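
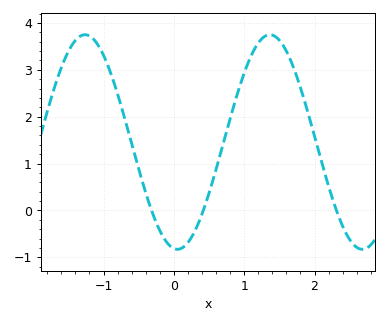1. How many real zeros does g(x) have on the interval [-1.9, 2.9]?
3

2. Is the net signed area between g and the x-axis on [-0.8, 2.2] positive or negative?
positive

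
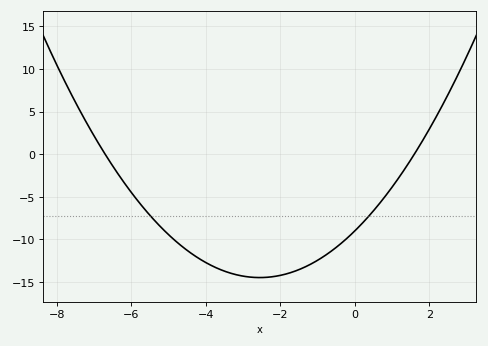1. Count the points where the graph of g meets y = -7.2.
2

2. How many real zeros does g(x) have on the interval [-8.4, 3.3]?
2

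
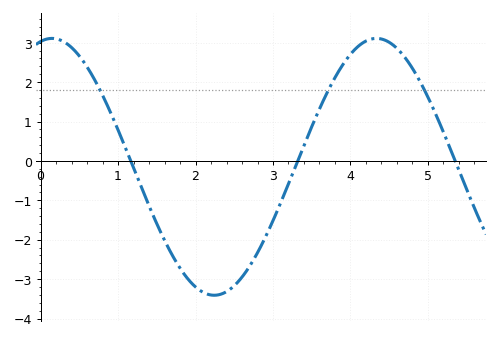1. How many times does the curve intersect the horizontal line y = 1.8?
3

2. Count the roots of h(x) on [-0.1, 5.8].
3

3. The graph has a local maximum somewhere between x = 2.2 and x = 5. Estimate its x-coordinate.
4.3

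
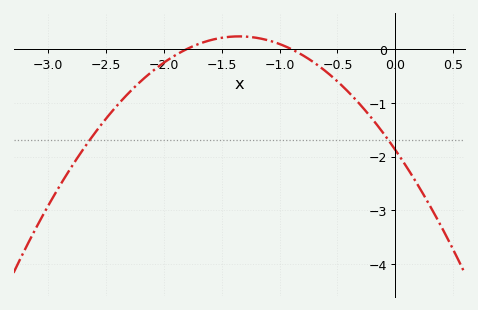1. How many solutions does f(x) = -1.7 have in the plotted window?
2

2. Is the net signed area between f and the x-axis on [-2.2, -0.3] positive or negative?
negative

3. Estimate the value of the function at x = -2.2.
-0.603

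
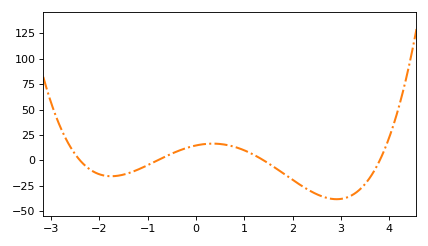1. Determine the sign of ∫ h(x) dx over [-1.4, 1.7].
positive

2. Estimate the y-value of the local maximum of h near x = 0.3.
16.5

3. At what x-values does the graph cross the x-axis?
-2.4, -0.8, 1.4, 3.8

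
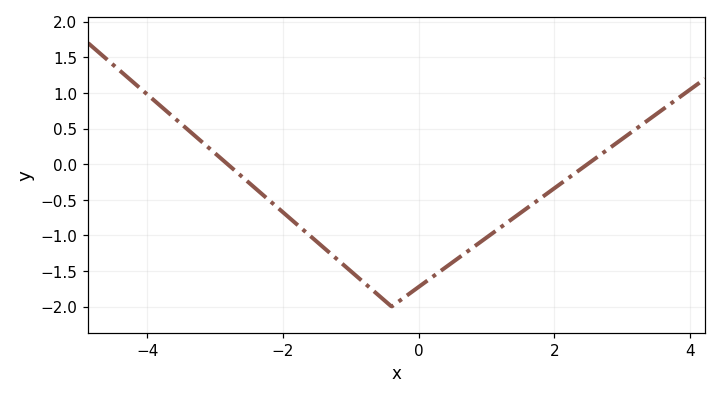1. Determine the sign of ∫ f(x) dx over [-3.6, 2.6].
negative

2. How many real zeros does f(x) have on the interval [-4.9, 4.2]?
2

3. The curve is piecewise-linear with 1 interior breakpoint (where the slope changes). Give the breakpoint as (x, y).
(-0.4, -2)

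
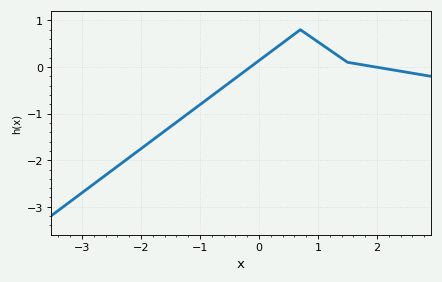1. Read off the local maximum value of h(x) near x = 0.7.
0.8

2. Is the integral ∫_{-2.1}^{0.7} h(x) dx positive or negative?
negative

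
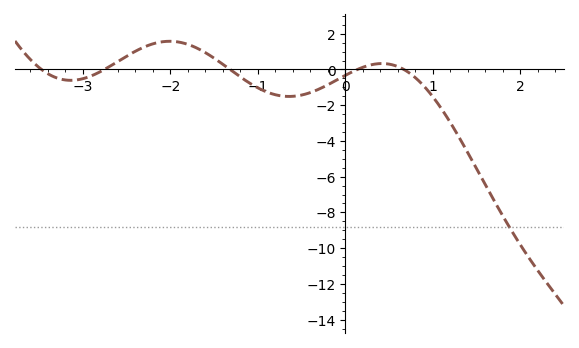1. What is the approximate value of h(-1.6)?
1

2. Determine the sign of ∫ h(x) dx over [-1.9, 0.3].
negative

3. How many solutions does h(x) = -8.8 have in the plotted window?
1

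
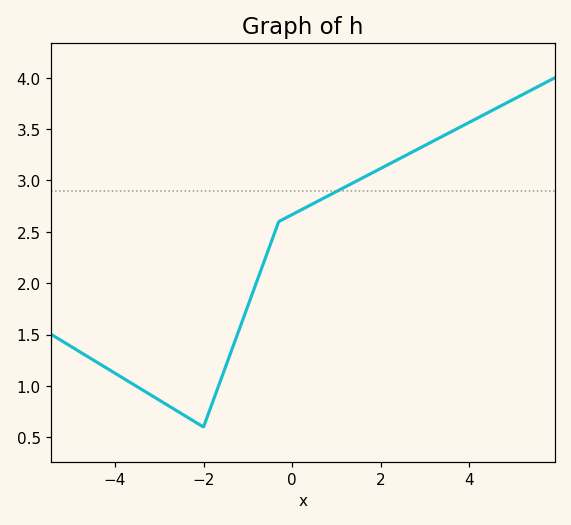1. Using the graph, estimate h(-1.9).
0.718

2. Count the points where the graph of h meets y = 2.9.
1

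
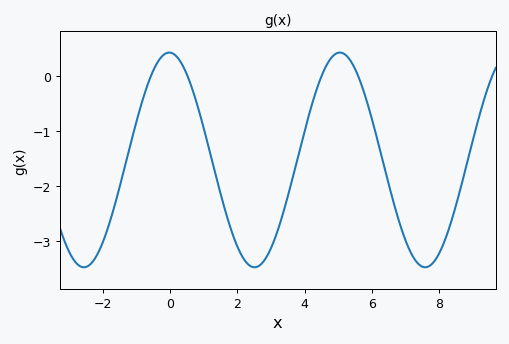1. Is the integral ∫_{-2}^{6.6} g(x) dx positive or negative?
negative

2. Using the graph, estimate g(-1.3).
-1.55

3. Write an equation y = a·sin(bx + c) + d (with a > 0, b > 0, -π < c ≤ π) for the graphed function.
y = 1.95sin(1.24x + 1.6) - 1.53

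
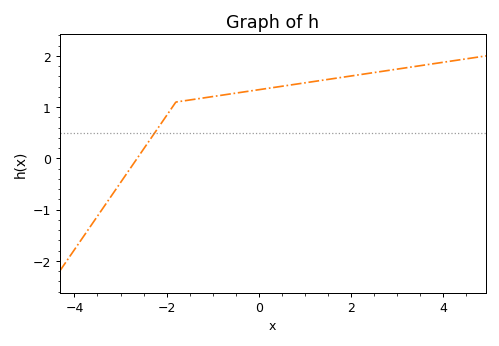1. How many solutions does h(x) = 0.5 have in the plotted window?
1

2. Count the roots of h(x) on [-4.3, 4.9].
1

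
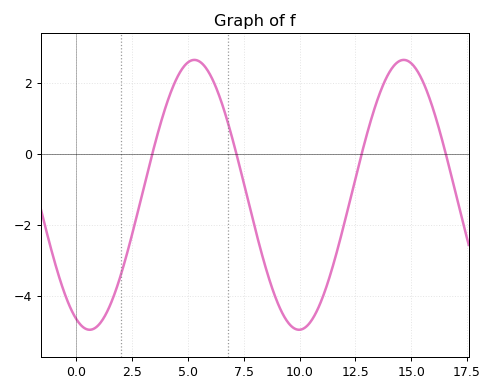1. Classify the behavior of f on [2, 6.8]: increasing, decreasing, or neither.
neither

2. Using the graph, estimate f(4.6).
2.2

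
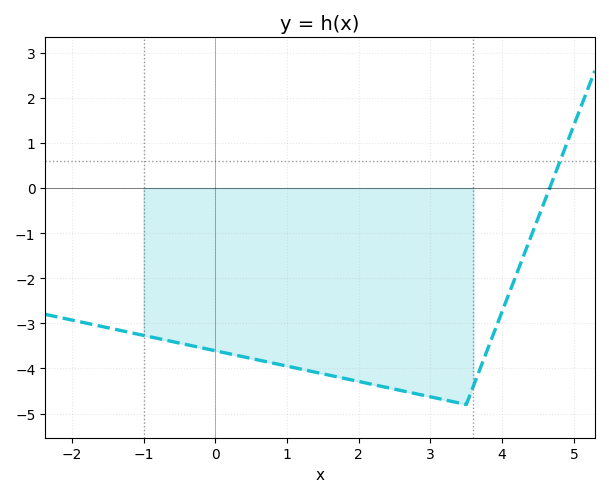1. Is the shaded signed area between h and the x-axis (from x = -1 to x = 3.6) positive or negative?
negative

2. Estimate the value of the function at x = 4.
-2.7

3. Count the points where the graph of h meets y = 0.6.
1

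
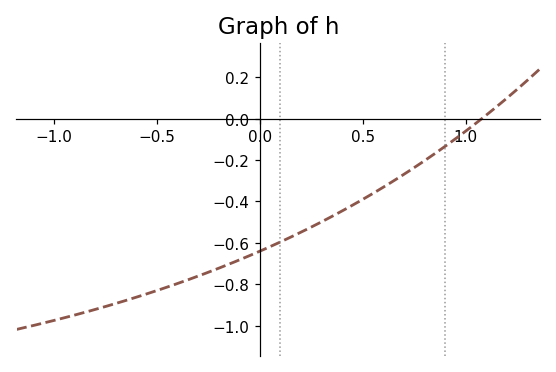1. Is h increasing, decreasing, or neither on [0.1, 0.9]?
increasing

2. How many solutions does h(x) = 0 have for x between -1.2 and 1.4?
1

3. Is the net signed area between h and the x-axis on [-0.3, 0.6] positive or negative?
negative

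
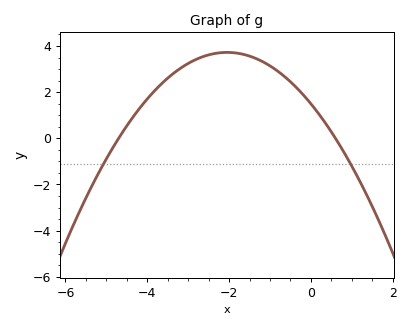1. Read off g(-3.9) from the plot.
1.91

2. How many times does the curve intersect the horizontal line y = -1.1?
2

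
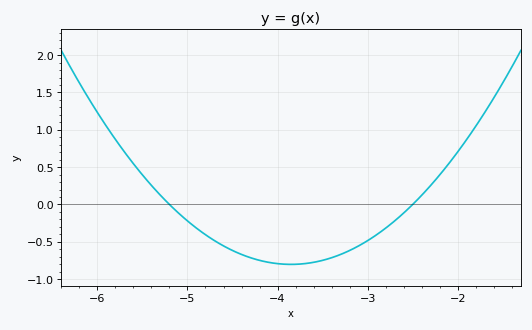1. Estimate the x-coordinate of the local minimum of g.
-3.85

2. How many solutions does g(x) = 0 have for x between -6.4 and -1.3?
2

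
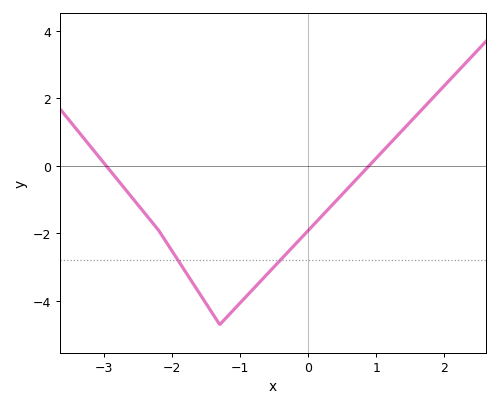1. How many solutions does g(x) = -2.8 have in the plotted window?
2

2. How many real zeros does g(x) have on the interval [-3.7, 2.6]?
2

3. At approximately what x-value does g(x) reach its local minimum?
-1.3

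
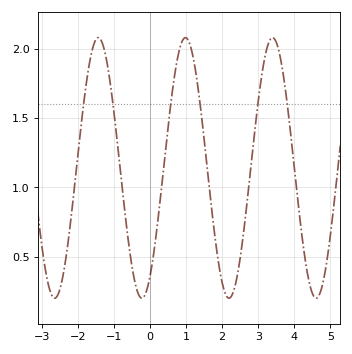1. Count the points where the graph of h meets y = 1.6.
6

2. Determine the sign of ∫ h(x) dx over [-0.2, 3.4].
positive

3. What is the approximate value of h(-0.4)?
0.294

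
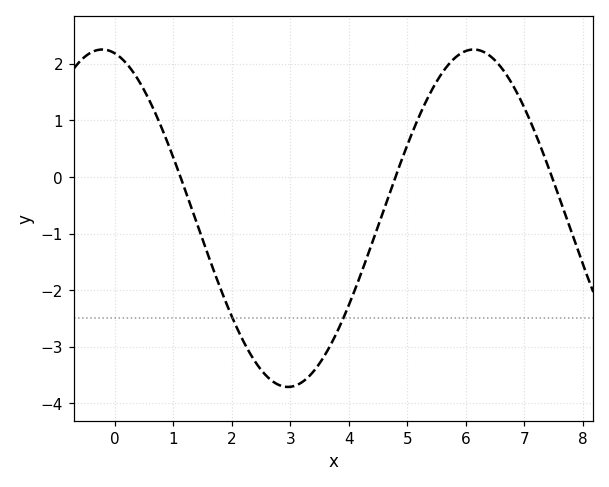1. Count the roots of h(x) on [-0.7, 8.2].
3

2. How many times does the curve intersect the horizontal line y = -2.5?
2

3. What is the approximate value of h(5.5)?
1.7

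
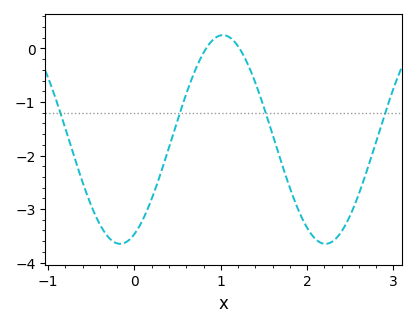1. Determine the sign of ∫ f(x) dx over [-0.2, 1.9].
negative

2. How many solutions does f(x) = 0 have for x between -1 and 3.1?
2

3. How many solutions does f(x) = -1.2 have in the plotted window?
4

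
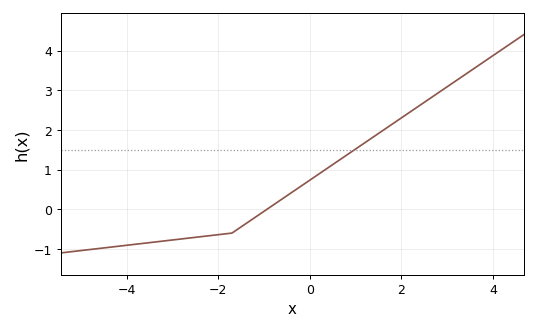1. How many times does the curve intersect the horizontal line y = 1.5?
1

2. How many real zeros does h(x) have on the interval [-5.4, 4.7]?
1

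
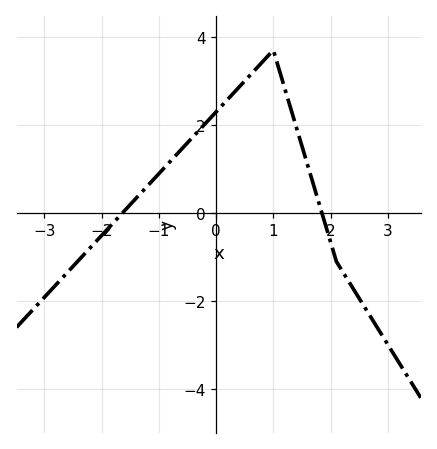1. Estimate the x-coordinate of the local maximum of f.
0.998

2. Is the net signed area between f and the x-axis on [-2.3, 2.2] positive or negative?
positive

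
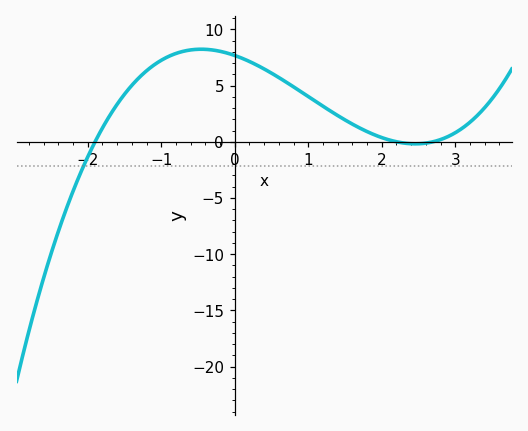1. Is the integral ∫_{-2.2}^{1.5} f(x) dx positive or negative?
positive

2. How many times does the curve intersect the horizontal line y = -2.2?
1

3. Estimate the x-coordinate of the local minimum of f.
2.5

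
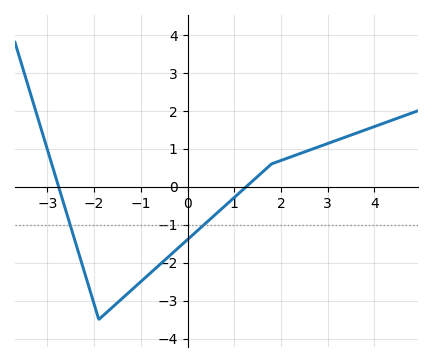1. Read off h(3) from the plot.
1.1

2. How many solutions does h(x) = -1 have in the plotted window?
2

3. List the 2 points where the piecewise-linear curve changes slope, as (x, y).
(-1.9, -3.5); (1.8, 0.6)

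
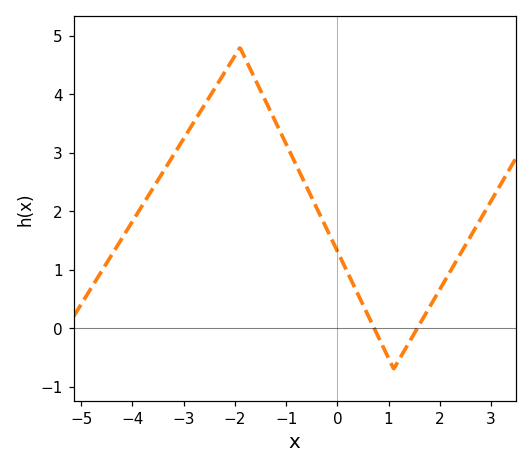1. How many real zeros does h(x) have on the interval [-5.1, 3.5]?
2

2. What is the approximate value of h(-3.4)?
2.67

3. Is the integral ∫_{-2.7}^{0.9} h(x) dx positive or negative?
positive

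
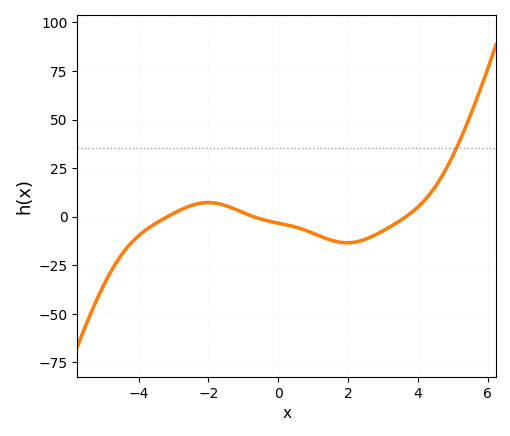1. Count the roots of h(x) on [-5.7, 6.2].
3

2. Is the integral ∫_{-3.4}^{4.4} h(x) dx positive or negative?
negative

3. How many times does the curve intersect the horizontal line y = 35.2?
1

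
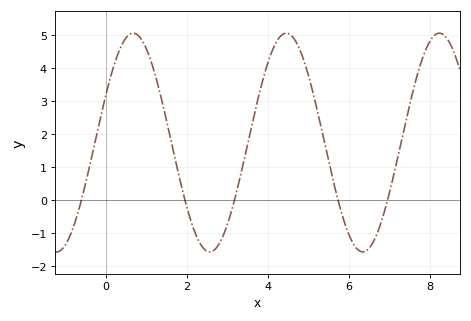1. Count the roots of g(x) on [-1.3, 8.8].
5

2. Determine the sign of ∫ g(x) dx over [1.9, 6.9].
positive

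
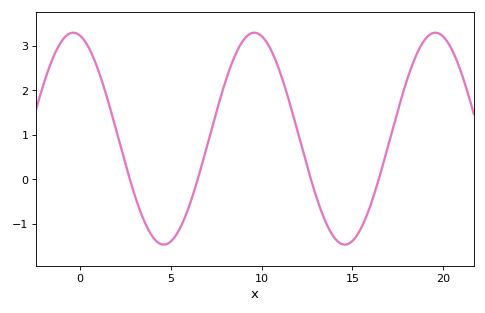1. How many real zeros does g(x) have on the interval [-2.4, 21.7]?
4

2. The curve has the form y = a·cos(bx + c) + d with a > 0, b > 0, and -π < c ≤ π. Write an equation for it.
y = 2.38cos(0.63x + 0.24) + 0.91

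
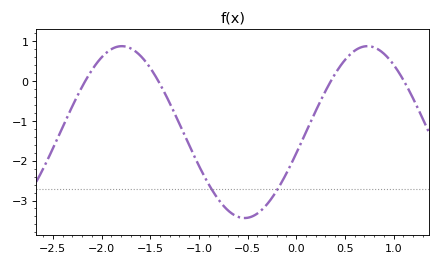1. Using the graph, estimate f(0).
-1.8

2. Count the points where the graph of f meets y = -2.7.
2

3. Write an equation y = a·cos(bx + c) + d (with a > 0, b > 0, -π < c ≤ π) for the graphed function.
y = 2.16cos(2.5x - 1.8) - 1.28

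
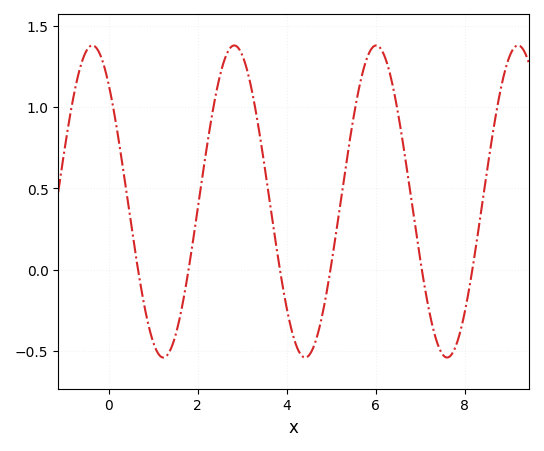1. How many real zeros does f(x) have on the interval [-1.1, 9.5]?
6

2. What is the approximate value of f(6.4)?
1.1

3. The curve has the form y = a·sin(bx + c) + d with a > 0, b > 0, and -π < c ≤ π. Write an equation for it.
y = 0.96sin(2x + 2.3) + 0.42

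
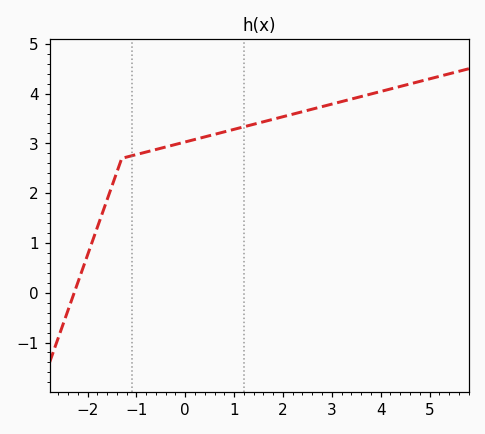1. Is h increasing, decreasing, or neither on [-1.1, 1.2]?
increasing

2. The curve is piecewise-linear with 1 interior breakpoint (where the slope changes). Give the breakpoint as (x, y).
(-1.3, 2.7)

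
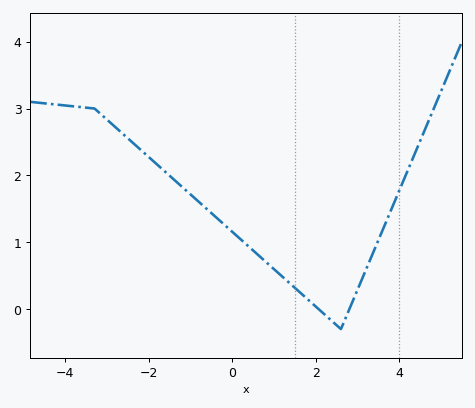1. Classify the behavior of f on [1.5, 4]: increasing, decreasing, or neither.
neither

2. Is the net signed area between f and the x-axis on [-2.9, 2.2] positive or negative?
positive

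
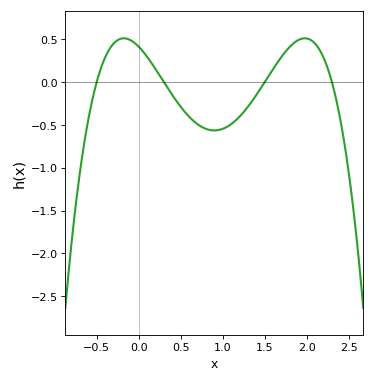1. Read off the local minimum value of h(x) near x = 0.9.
-0.564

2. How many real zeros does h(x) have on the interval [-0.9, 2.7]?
4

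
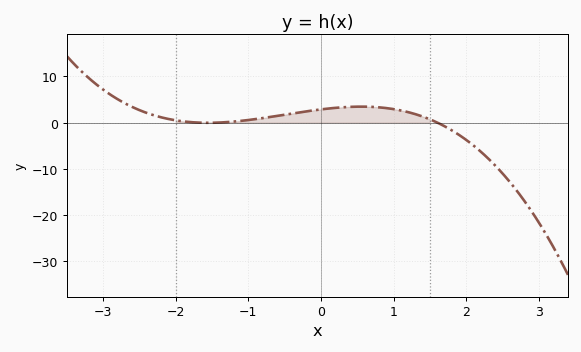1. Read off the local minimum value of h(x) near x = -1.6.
0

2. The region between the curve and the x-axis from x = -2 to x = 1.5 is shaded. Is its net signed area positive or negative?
positive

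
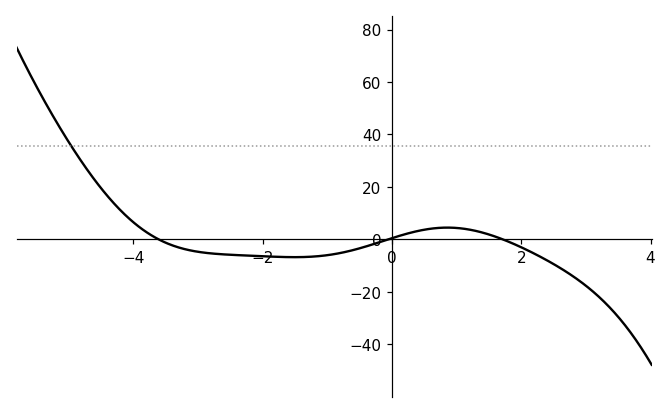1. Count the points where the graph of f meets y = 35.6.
1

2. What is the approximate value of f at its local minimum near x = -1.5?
-6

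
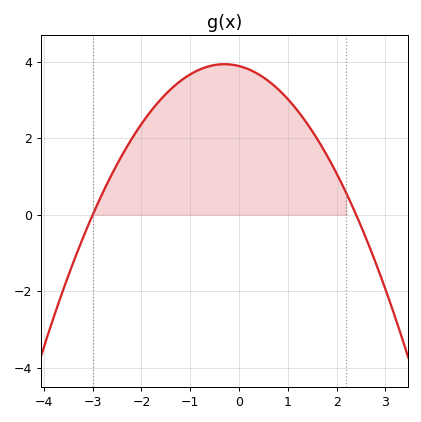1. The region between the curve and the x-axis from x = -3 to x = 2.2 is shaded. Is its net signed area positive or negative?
positive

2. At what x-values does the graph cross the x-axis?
-3, 2.4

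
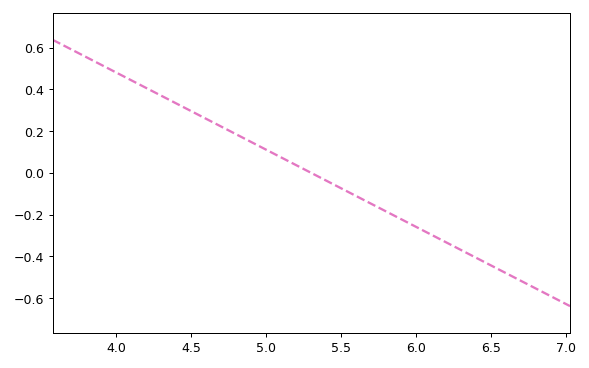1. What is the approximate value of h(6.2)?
-0.333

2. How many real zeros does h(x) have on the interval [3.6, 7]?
1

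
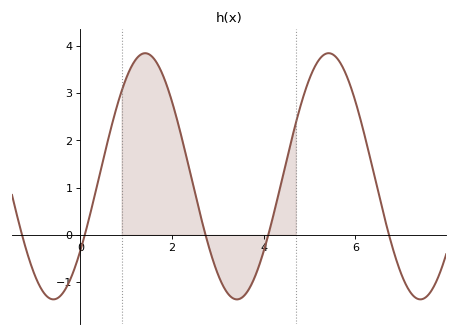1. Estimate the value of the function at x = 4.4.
1.2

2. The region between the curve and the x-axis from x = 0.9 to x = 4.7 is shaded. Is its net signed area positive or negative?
positive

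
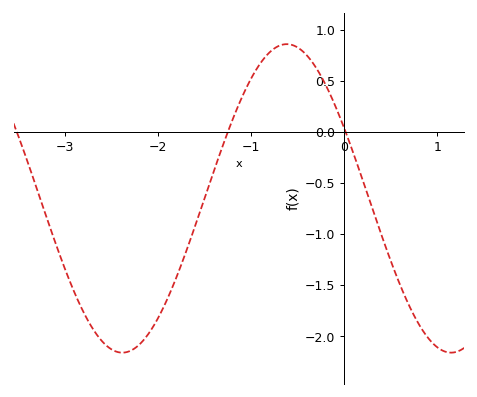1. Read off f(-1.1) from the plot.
0.35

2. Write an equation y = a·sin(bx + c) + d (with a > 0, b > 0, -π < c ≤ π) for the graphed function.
y = 1.51sin(1.8x + 2.7) - 0.65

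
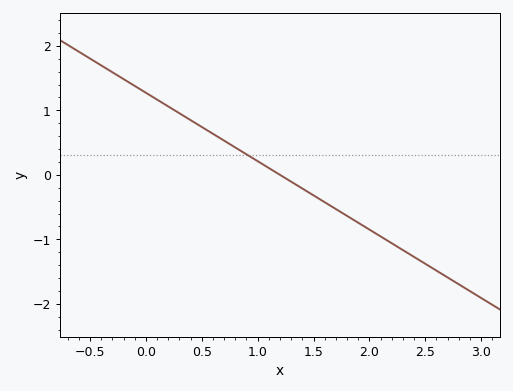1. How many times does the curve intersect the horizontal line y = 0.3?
1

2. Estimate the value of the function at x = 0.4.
0.8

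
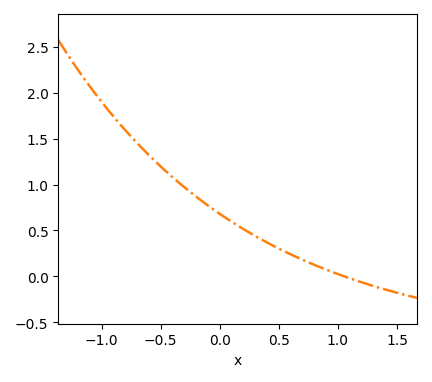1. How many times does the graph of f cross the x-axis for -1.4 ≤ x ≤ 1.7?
1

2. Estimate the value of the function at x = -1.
1.9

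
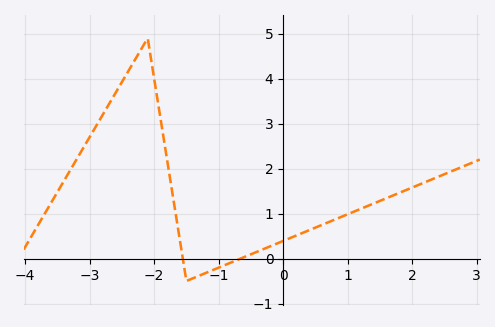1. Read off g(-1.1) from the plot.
-0.3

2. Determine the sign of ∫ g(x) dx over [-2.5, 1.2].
positive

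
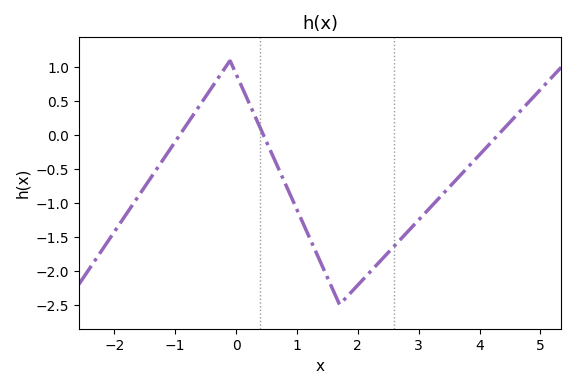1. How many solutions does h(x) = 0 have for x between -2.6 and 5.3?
3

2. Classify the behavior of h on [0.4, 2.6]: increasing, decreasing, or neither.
neither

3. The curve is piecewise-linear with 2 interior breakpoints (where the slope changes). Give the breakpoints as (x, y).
(-0.1, 1.1); (1.7, -2.5)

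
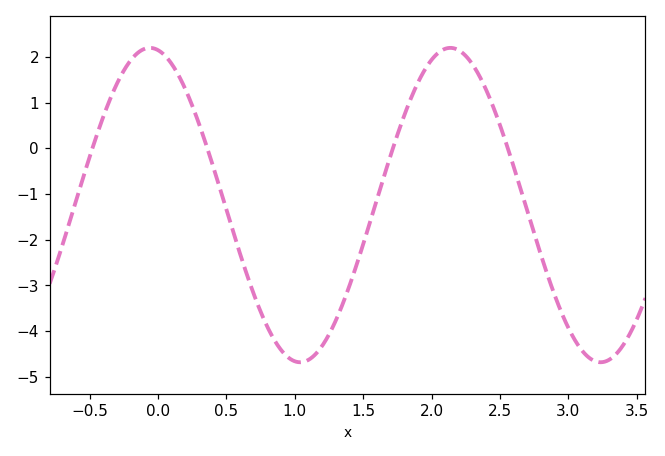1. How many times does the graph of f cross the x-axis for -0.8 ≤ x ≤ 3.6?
4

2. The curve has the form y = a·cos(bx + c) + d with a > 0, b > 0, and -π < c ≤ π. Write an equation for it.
y = 3.44cos(2.9x + 0.17) - 1.24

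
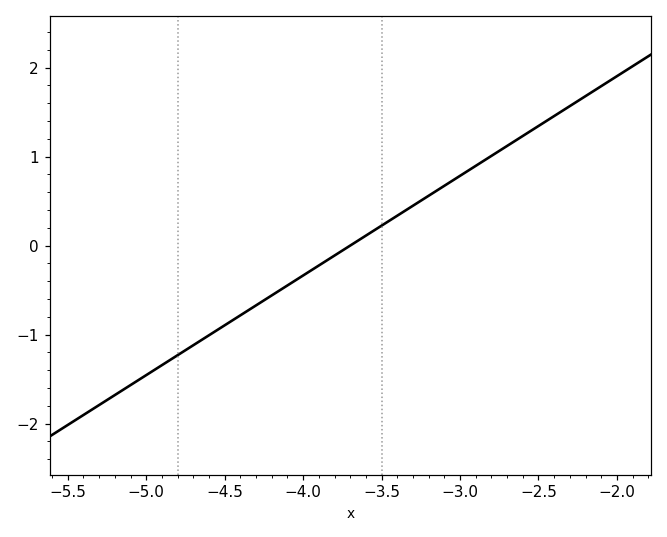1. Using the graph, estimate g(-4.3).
-0.672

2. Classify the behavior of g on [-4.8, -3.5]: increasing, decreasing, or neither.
increasing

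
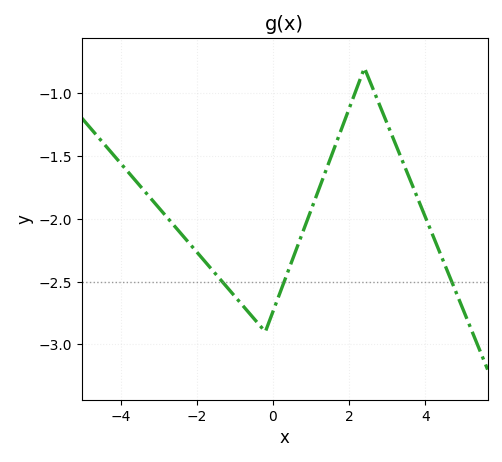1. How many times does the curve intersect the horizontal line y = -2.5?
3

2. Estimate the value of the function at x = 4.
-2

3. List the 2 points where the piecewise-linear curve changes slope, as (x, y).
(-0.2, -2.9); (2.4, -0.8)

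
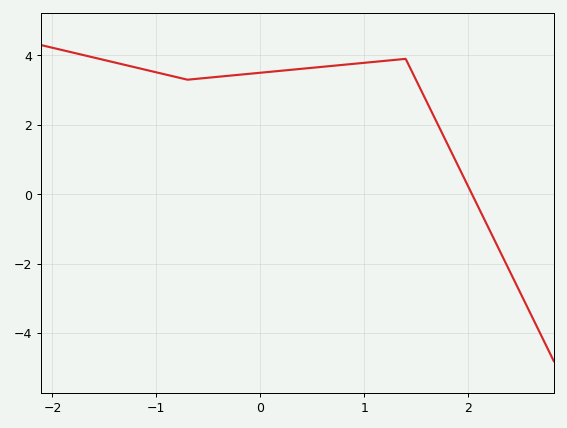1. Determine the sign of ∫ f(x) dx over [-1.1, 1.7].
positive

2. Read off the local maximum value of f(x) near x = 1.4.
3.8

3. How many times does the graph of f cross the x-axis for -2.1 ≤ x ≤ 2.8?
1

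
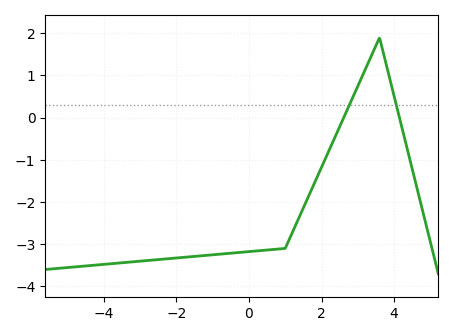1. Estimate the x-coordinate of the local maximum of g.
3.6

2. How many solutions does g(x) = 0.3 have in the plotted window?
2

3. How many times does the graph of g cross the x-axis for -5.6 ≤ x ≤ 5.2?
2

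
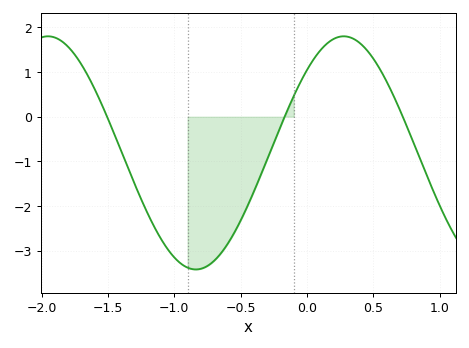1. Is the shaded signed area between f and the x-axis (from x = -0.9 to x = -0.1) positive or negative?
negative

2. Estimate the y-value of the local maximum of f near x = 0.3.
1.8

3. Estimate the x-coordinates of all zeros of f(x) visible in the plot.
-1.5, -0.15, 0.7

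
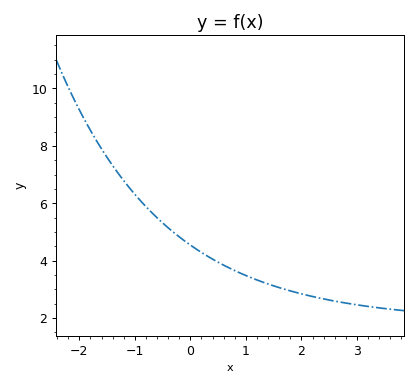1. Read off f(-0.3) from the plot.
5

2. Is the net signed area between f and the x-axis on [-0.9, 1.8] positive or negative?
positive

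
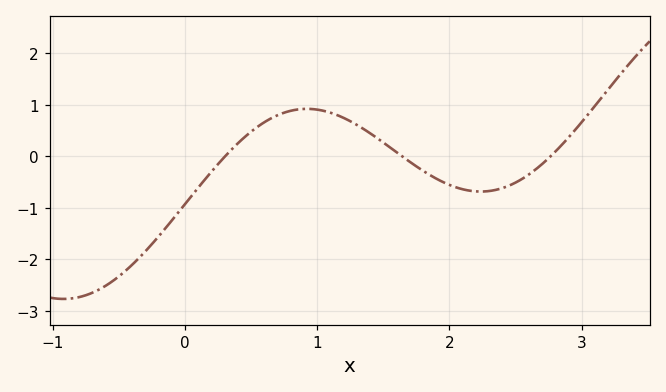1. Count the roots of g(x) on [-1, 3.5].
3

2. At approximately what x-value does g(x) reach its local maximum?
0.92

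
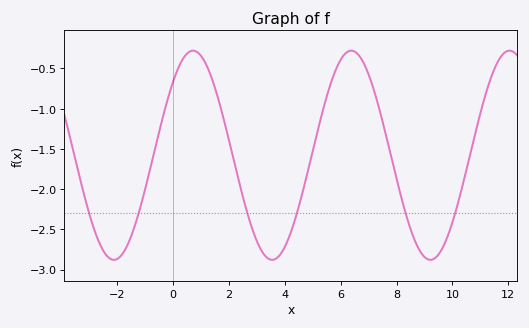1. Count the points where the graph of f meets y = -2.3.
6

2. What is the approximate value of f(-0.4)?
-1.15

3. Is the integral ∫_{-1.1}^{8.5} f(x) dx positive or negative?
negative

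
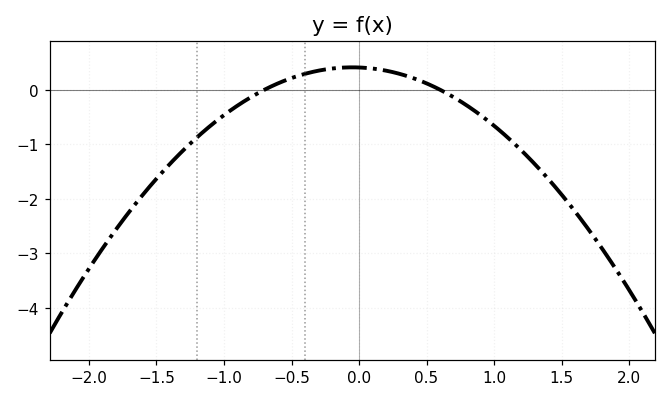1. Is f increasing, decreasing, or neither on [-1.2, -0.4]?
increasing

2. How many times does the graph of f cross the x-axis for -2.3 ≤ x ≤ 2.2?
2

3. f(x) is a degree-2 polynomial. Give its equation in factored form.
y = -0.97(x + 0.7)(x - 0.6)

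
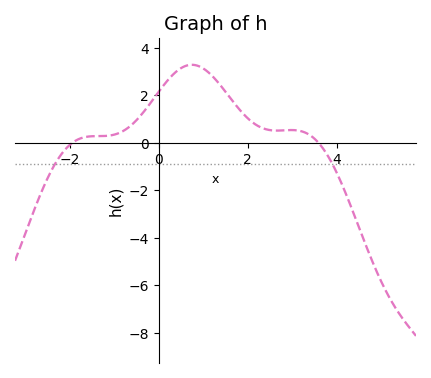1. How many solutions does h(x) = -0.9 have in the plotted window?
2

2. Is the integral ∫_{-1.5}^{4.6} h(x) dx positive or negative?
positive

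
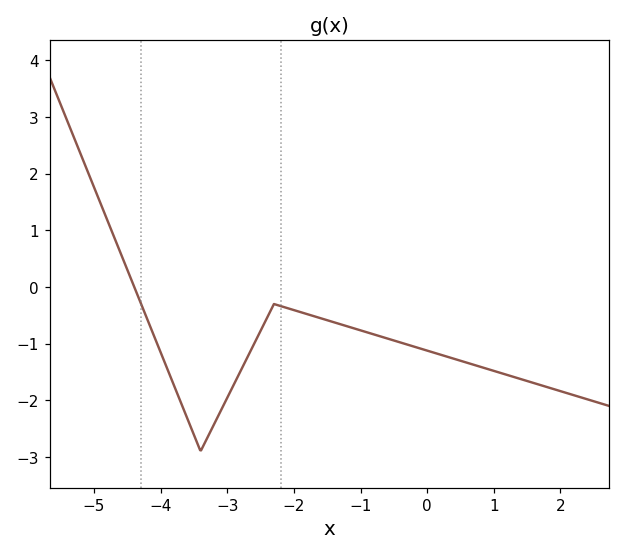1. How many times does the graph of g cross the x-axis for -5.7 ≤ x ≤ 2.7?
1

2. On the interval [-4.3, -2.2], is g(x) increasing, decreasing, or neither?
neither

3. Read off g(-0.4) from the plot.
-1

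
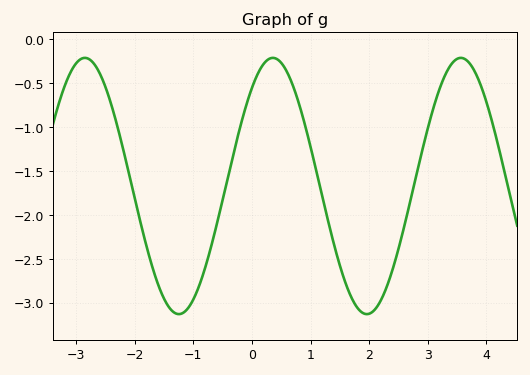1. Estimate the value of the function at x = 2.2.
-2.97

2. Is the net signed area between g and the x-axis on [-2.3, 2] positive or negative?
negative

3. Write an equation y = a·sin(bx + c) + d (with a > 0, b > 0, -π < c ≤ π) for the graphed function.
y = 1.46sin(1.96x + 0.87) - 1.67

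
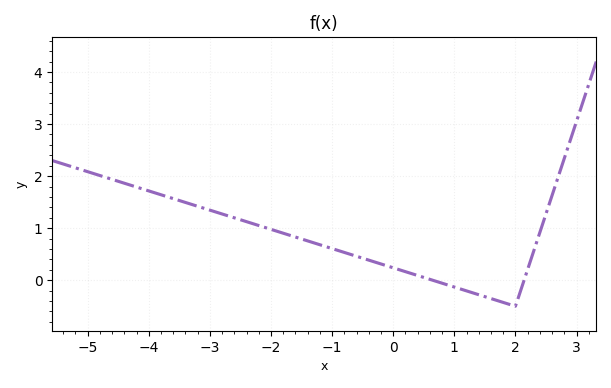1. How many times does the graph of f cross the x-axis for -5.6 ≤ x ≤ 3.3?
2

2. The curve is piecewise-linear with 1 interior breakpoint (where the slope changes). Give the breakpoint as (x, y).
(2, -0.5)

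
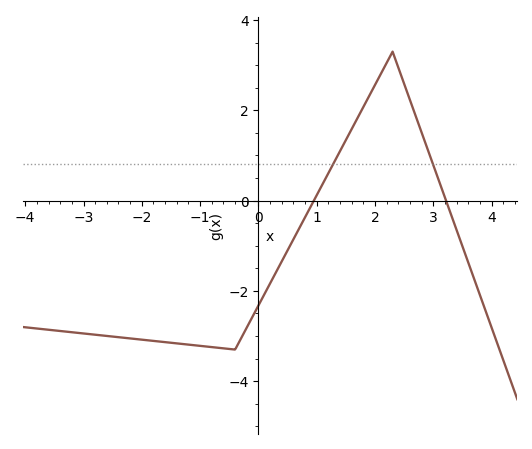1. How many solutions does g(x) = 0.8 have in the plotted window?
2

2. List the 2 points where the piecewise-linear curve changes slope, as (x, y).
(-0.4, -3.3); (2.3, 3.3)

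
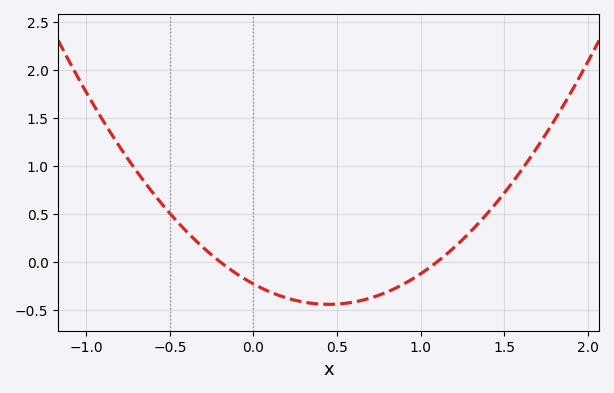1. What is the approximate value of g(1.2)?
0.147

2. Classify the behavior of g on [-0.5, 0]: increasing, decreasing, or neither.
decreasing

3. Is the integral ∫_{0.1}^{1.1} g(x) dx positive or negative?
negative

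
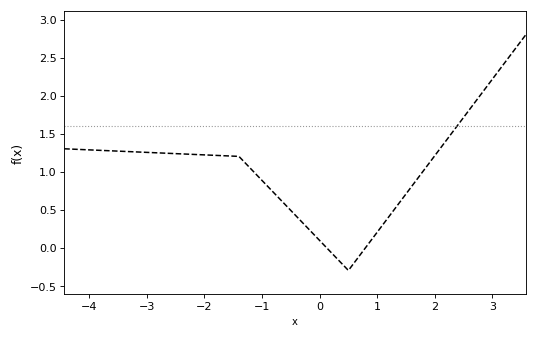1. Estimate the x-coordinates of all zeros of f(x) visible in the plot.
0.12, 0.798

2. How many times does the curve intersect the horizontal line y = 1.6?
1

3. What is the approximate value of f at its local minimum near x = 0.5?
-0.299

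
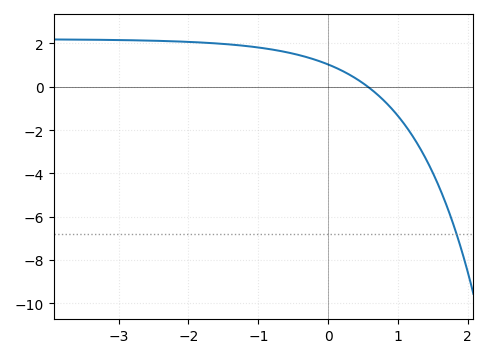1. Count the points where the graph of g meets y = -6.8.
1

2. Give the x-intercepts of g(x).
0.569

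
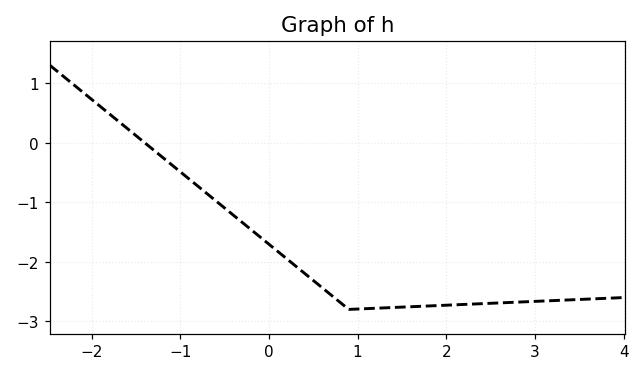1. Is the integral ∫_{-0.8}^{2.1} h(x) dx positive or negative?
negative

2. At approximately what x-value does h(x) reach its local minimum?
0.902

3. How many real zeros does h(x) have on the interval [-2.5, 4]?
1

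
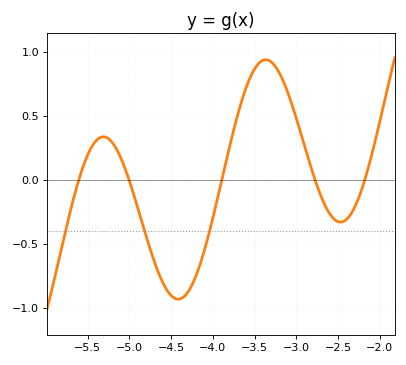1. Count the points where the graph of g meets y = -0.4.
3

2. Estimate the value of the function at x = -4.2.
-0.749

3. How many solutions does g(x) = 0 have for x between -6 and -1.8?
5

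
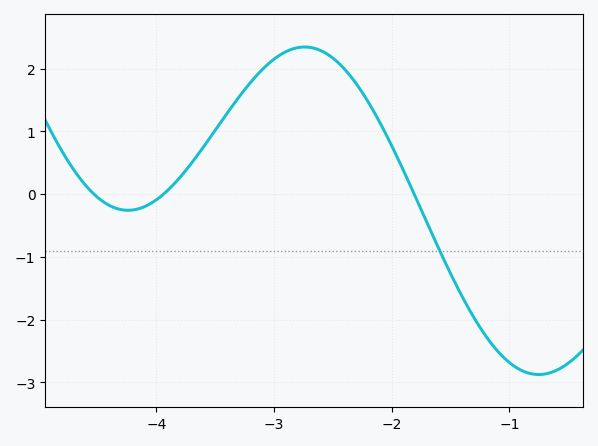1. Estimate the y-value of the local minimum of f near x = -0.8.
-2.88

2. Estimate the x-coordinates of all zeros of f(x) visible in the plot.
-4.53, -3.94, -1.81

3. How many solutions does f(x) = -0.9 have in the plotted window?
1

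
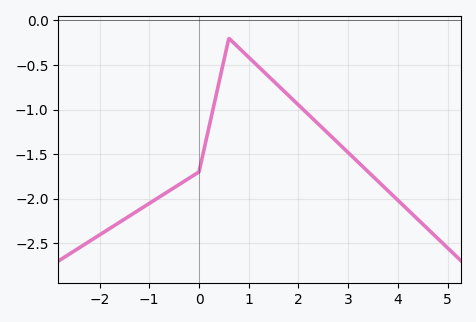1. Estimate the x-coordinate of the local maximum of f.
0.6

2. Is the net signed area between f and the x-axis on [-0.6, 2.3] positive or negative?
negative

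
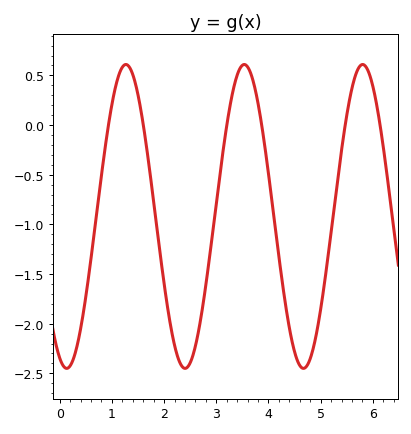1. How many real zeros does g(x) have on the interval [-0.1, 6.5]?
6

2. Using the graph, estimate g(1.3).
0.6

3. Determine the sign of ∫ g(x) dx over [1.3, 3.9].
negative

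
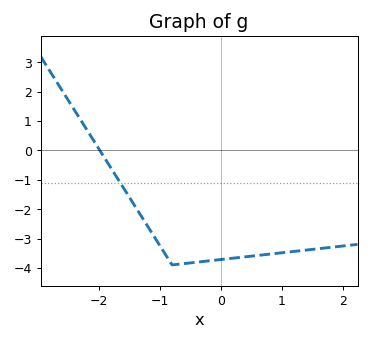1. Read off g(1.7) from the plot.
-3.32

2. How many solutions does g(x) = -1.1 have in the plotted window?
1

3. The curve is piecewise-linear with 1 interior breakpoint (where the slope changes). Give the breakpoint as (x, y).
(-0.8, -3.9)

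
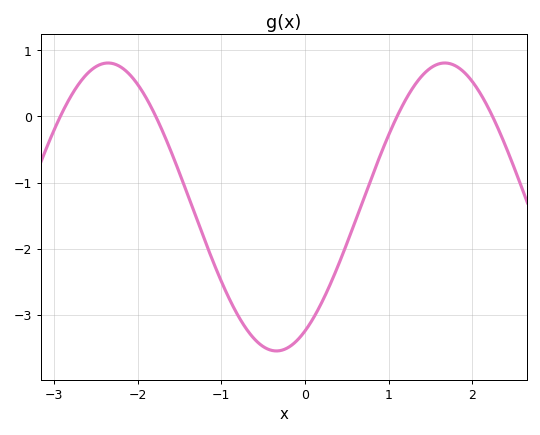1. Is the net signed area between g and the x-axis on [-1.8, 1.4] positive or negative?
negative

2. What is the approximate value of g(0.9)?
-0.592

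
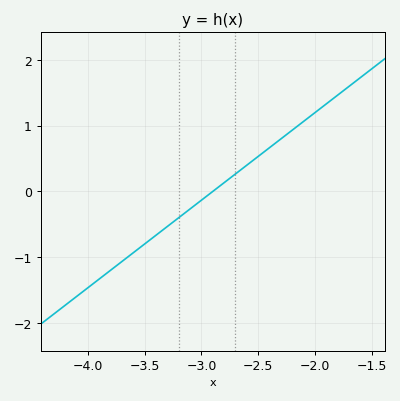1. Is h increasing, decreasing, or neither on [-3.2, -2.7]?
increasing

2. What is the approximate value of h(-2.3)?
0.798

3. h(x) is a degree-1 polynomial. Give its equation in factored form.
y = 1.33(x + 2.9)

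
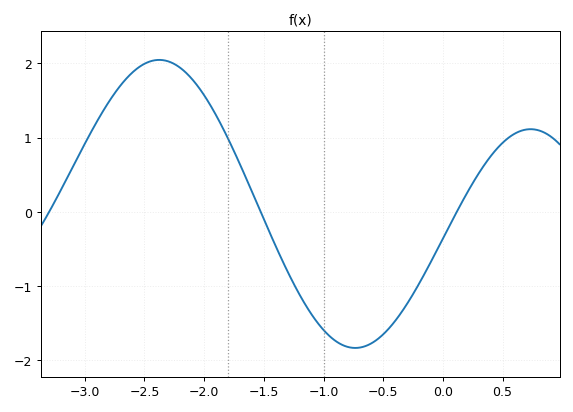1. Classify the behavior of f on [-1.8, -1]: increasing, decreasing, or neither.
decreasing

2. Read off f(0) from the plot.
-0.4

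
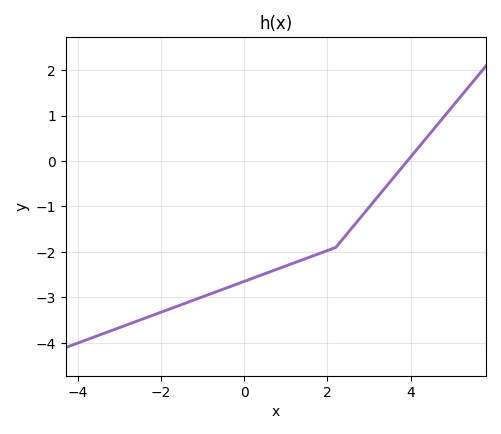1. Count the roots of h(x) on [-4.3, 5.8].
1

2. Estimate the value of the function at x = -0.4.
-2.78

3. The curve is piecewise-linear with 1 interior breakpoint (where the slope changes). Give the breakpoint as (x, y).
(2.2, -1.9)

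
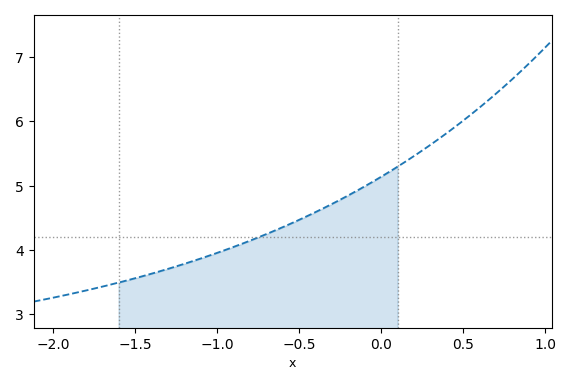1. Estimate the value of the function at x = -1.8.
3.37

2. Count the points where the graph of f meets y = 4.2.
1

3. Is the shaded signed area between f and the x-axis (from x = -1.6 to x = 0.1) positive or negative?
positive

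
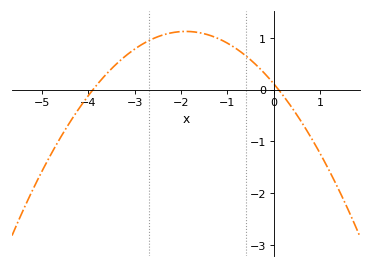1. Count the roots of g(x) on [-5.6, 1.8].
2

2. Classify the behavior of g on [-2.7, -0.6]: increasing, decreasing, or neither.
neither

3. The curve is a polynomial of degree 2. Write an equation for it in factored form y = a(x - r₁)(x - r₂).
y = -0.28(x + 3.9)(x - 0.1)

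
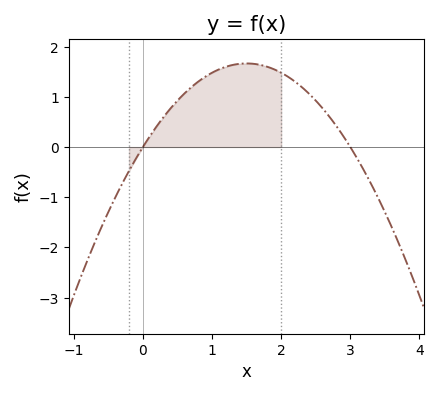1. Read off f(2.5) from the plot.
0.9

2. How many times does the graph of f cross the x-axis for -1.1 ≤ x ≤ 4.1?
2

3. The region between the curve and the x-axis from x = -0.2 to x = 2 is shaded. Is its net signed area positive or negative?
positive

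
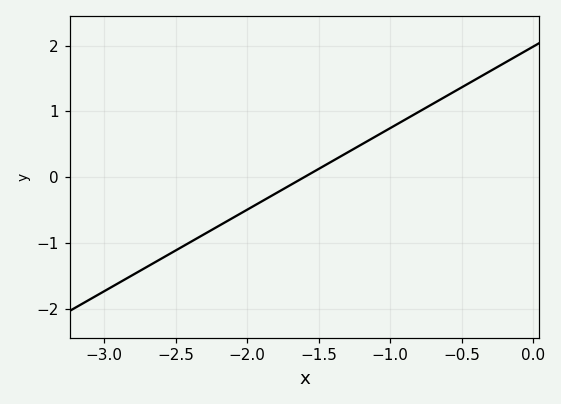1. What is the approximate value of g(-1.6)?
0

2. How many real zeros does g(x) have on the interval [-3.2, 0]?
1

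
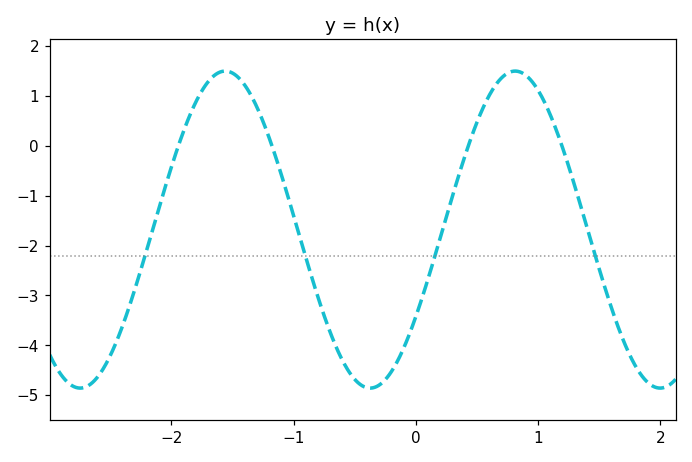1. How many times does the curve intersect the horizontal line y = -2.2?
4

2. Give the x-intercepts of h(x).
-1.9, -1.2, 0.4, 1.2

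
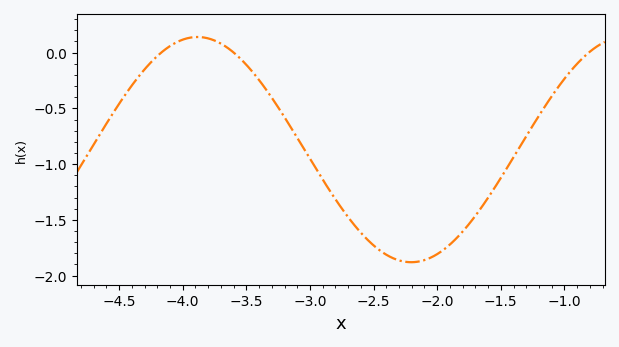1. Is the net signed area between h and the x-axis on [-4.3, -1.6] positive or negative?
negative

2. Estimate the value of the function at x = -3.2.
-0.58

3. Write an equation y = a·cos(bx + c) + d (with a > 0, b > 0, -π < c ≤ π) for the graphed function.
y = 1.01cos(1.87x + 0.98) - 0.87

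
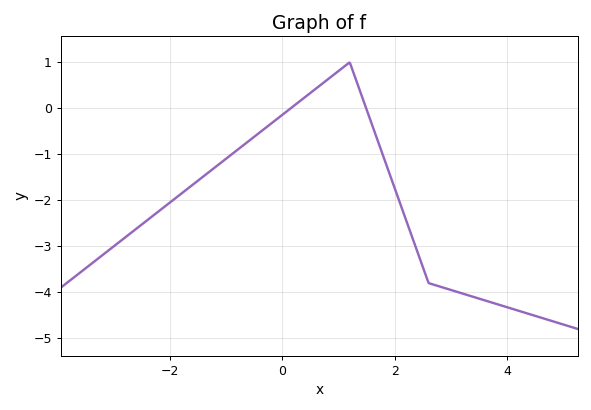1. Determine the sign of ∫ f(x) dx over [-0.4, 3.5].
negative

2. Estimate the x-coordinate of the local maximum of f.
1.2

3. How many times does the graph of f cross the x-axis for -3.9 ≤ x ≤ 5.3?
2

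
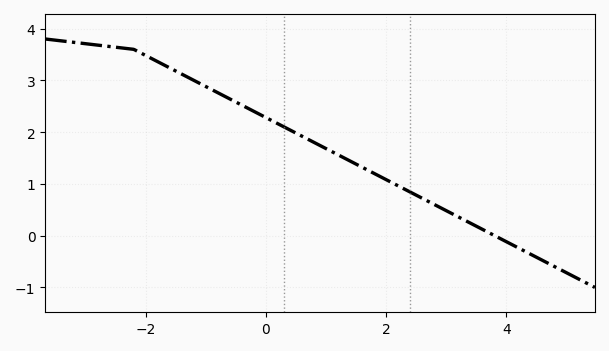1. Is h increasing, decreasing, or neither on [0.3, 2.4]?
decreasing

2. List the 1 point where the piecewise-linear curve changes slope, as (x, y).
(-2.2, 3.6)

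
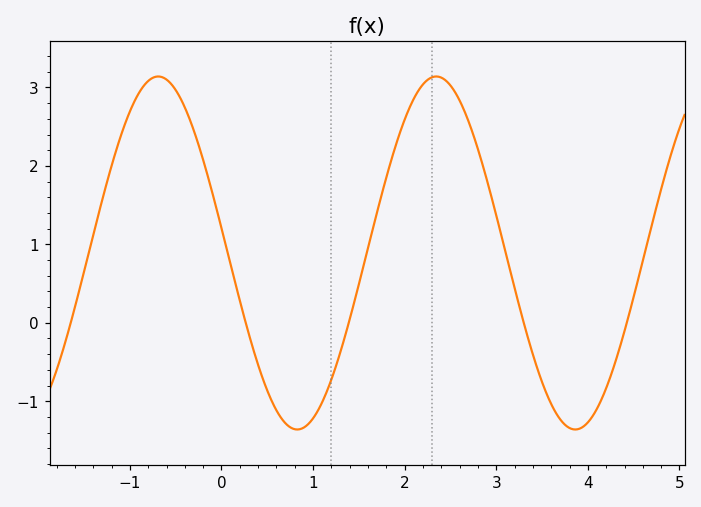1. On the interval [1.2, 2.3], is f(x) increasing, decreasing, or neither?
increasing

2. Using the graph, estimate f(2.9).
1.81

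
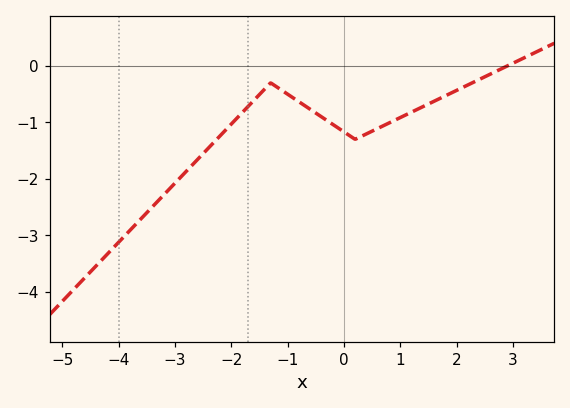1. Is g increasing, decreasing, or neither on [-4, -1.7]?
increasing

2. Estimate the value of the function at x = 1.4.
-0.7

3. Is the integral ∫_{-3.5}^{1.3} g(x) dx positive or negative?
negative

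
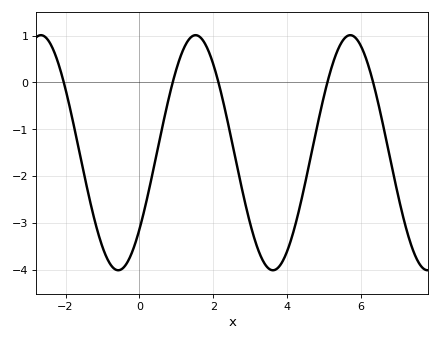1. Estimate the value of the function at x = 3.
-3.01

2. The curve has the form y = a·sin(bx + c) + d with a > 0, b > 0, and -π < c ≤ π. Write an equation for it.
y = 2.51sin(1.5x - 0.712) - 1.5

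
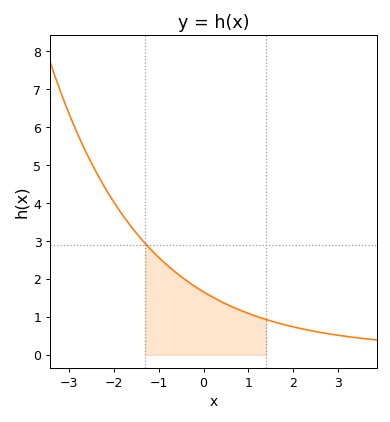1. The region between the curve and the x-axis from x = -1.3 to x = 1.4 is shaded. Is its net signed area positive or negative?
positive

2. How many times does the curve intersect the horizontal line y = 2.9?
1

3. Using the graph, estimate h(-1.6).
3.4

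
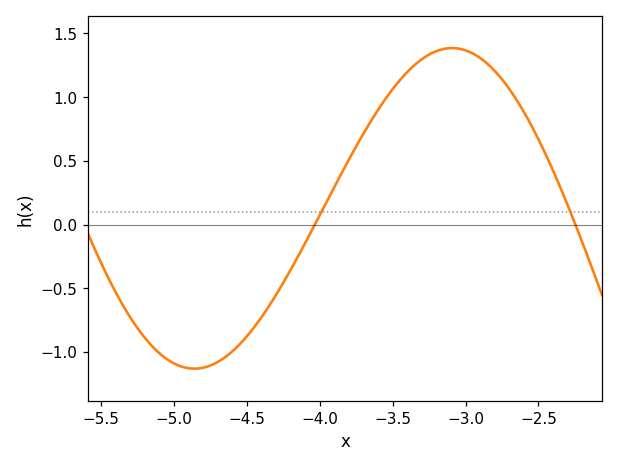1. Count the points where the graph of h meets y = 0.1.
2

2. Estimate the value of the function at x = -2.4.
0.45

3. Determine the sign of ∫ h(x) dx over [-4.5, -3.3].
positive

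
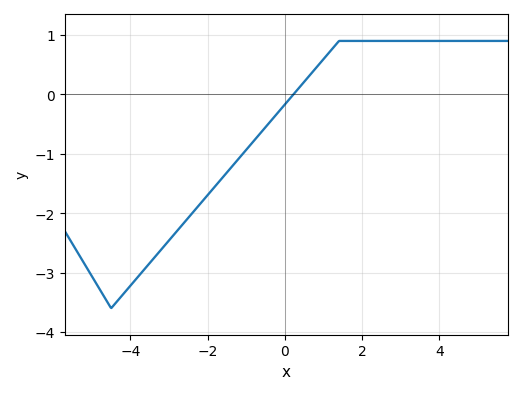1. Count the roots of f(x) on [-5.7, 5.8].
1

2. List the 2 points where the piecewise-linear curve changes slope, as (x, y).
(-4.5, -3.6); (1.4, 0.9)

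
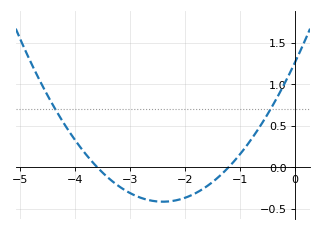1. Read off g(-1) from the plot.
0.151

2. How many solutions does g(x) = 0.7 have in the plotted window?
2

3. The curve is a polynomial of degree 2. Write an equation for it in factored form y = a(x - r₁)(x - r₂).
y = 0.29(x + 3.6)(x + 1.2)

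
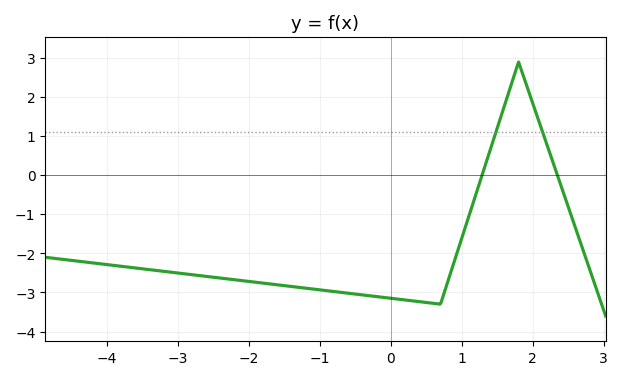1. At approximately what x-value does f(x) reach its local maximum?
1.8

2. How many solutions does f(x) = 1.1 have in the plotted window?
2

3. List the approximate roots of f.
1.2, 2.4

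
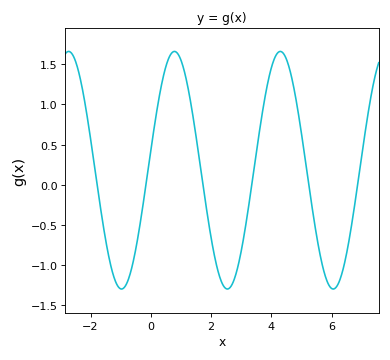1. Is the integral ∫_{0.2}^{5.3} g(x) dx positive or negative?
positive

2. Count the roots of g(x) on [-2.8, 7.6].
6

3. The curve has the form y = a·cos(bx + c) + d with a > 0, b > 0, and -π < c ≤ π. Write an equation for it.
y = 1.48cos(1.8x - 1.4) + 0.18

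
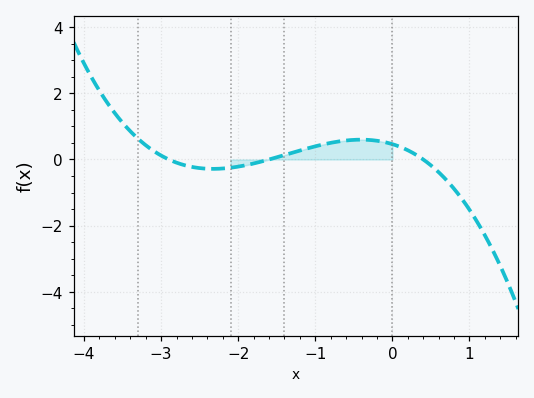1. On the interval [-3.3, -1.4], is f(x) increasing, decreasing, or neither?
neither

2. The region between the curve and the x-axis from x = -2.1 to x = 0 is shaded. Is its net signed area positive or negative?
positive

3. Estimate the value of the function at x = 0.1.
0.4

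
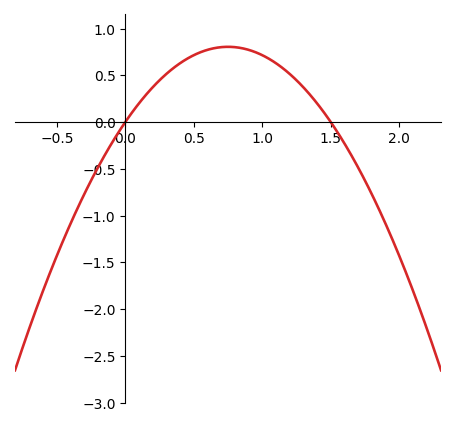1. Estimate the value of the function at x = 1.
0.7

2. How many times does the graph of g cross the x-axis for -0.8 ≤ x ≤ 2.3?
2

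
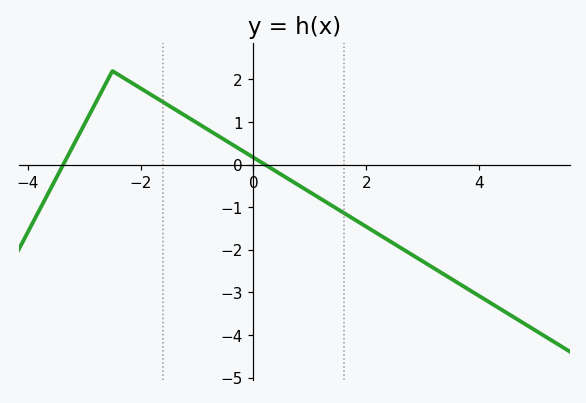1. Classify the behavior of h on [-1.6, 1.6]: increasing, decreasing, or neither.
decreasing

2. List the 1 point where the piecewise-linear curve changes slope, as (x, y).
(-2.5, 2.2)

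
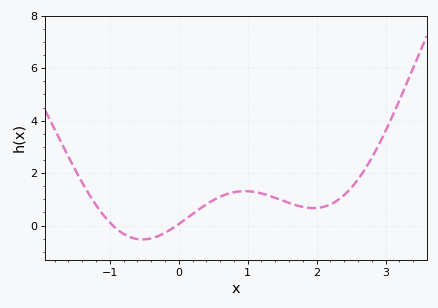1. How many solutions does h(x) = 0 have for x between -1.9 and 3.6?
2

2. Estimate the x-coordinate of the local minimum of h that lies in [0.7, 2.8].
1.95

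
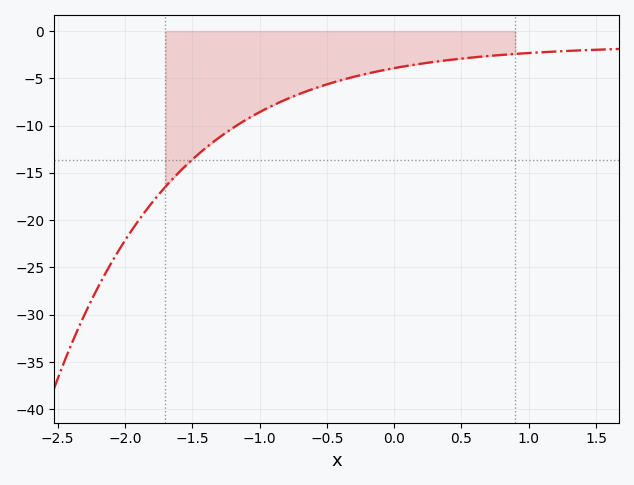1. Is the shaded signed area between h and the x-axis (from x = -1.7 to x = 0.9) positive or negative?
negative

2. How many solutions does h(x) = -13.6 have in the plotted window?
1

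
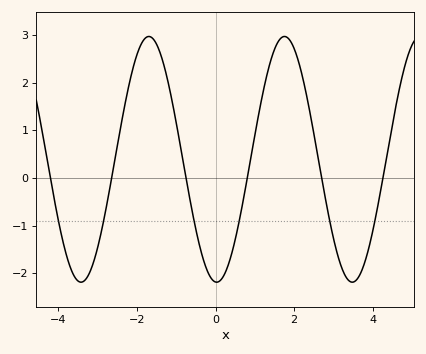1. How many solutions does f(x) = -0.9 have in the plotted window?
6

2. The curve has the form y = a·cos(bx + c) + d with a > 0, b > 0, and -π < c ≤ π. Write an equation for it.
y = 2.58cos(1.82x + 3.09) + 0.39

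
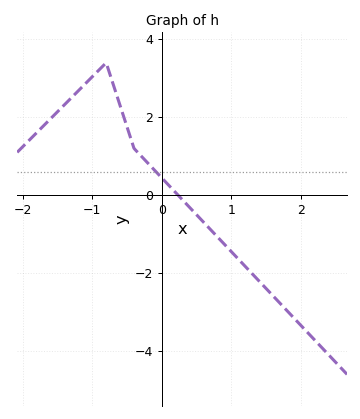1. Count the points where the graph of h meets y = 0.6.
1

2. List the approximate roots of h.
0.233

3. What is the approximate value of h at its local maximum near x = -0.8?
3.4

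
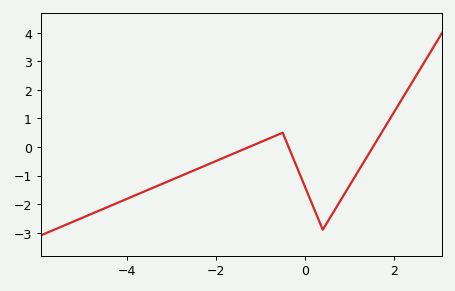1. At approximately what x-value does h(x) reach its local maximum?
-0.6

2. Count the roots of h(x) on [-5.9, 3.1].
3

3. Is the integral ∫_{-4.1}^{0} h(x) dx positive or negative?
negative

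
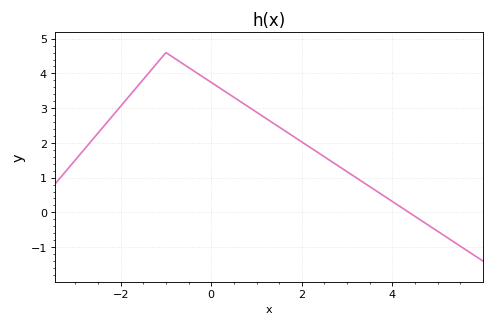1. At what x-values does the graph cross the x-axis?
4.4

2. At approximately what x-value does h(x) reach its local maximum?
-1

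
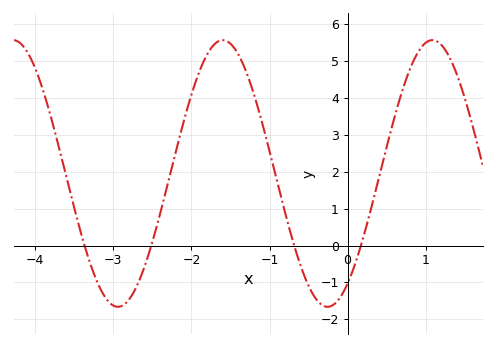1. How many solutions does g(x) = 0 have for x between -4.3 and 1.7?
4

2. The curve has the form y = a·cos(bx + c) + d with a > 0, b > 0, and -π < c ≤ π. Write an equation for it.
y = 3.61cos(2.34x - 2.54) + 1.95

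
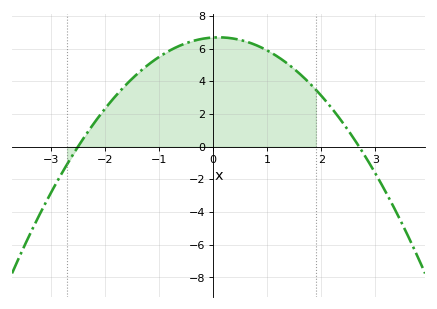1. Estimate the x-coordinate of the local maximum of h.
0.1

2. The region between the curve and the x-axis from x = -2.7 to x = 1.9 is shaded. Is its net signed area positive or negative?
positive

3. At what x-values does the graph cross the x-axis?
-2.5, 2.7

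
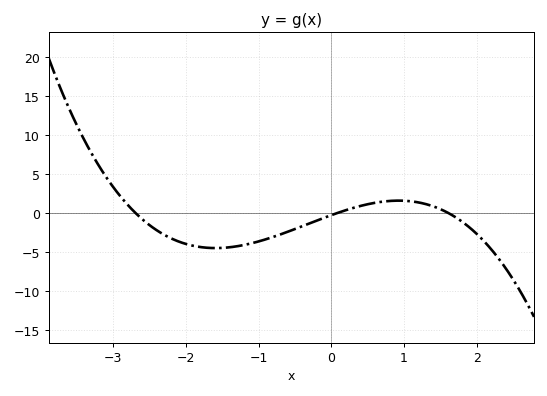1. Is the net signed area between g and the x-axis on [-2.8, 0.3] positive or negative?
negative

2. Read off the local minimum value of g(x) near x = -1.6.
-4.55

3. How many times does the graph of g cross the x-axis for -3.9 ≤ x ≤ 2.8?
3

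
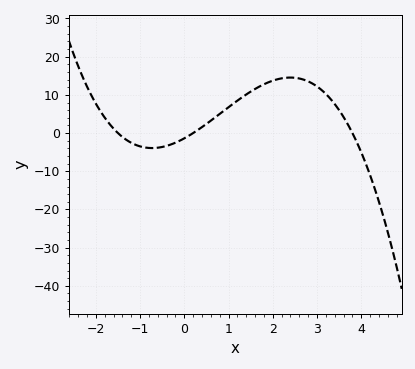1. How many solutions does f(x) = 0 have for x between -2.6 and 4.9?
3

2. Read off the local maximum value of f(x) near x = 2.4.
14.5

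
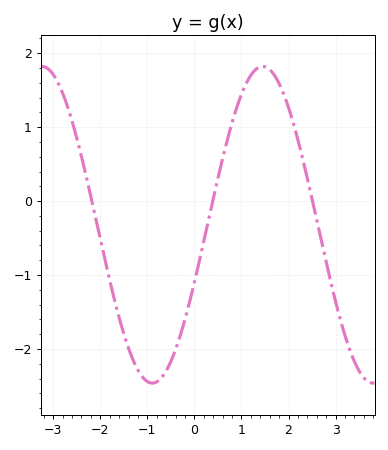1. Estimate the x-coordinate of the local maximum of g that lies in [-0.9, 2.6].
1.5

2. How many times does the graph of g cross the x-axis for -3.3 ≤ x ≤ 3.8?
3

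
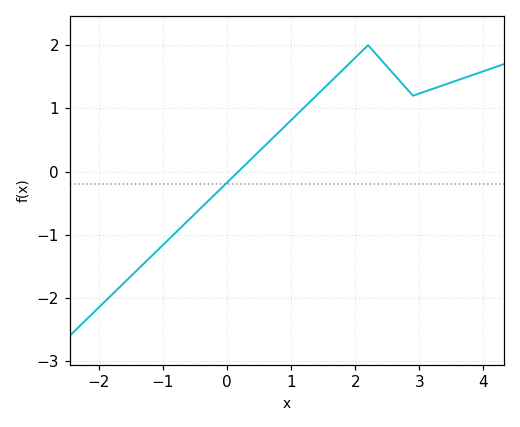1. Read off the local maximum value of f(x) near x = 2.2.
2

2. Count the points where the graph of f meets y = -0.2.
1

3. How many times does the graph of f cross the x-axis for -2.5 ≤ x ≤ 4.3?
1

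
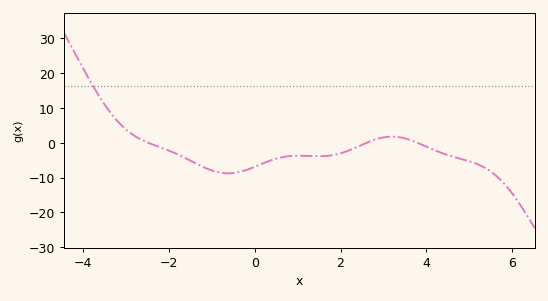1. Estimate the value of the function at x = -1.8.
-3.32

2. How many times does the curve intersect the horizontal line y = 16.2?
1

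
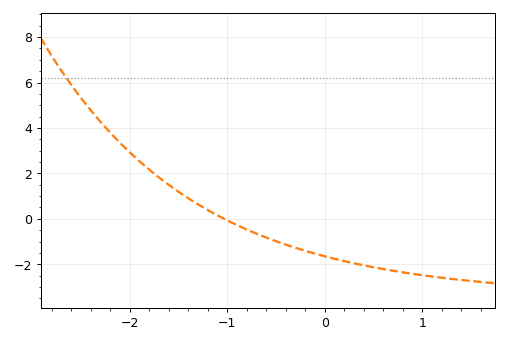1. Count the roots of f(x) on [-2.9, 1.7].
1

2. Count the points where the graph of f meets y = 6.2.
1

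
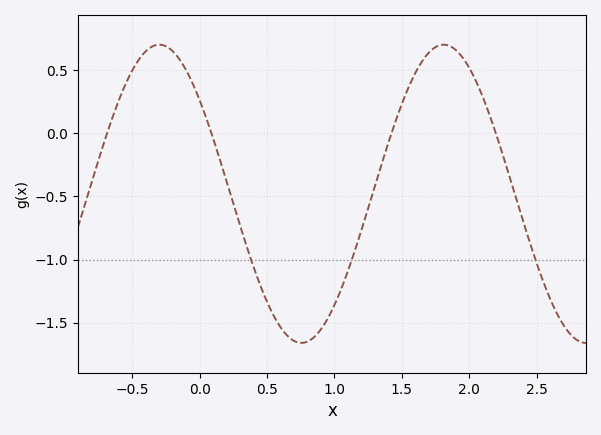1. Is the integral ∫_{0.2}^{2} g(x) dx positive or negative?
negative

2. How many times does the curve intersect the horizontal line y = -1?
3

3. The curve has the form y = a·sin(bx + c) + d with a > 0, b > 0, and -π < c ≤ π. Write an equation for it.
y = 1.18sin(3x + 2.5) - 0.48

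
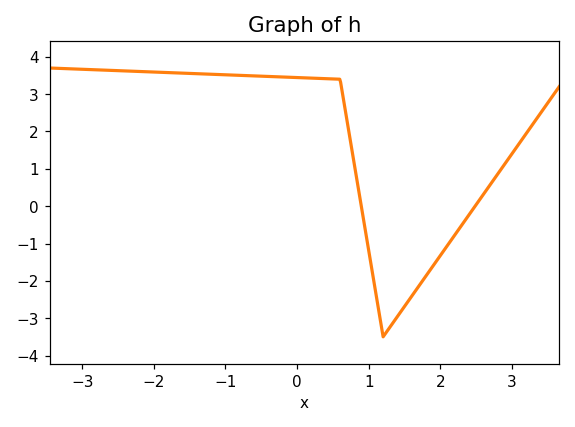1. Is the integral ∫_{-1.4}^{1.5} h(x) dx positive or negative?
positive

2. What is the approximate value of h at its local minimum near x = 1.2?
-3.5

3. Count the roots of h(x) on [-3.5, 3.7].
2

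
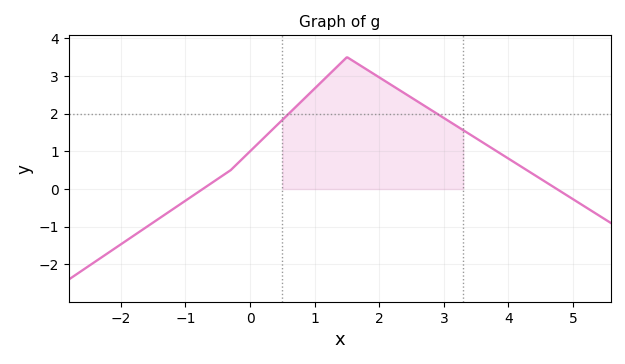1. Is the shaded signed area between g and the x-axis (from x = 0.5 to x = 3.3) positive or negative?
positive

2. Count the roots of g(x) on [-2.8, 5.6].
2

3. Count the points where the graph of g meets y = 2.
2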